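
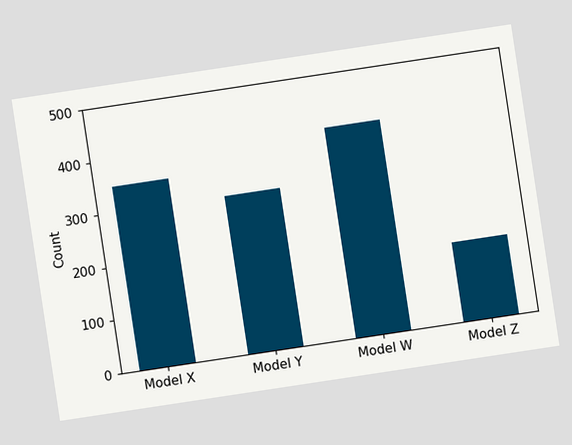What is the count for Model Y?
300

The chart is tilted about 9° counter-clockwise. Reading along the chart's y-axis, the Model Y bar reaches 300.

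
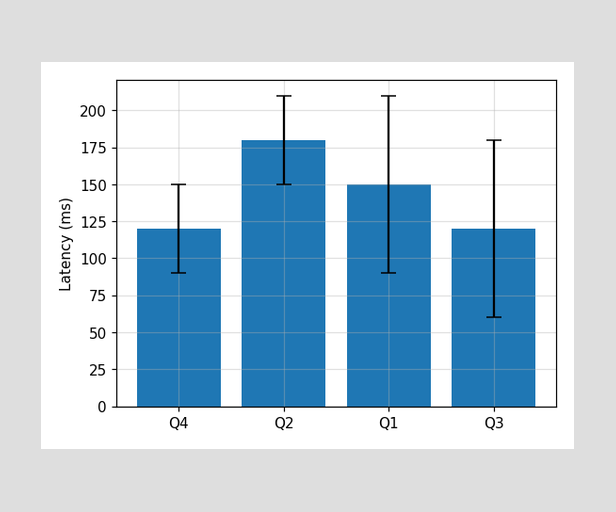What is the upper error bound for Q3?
The Q3 bar's upper whisker reaches 180ms.

180ms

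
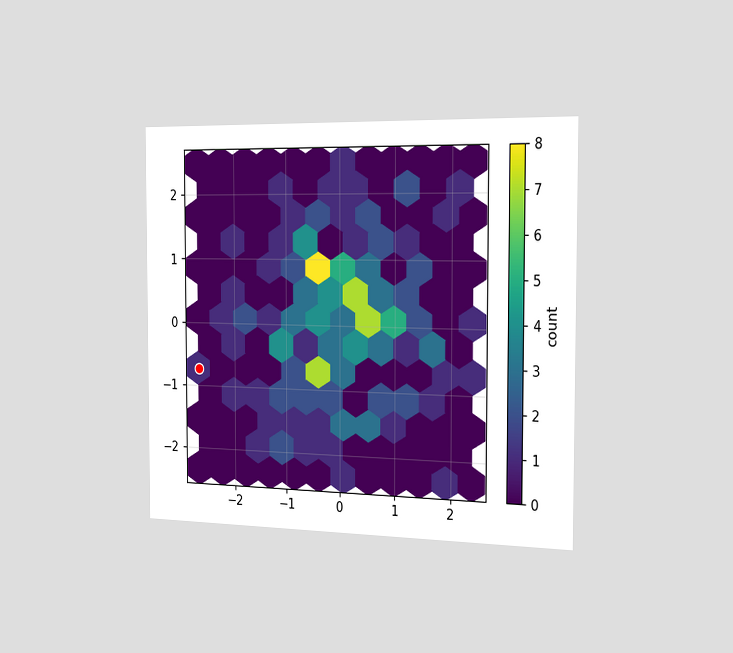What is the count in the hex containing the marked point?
1

The chart is viewed slightly from the right. The marked hex reads 1 on the colorbar.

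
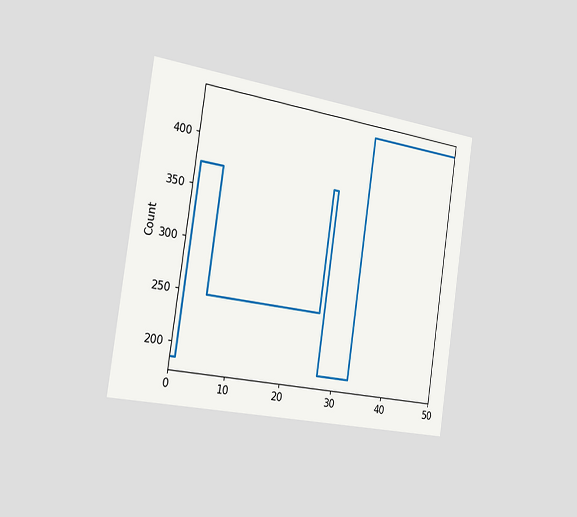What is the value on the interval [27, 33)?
The chart is tilted about 8° clockwise and viewed slightly from the left. On [27, 33) the step sits at 186.

186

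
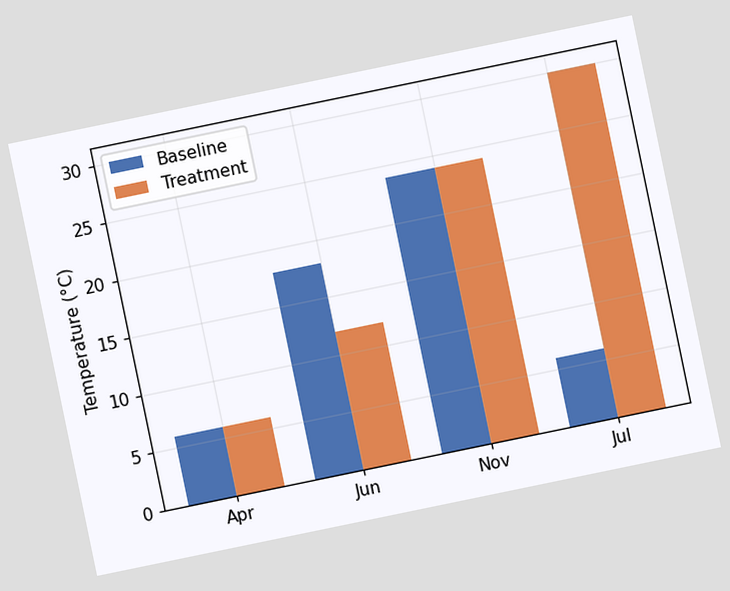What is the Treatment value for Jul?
The chart is tilted about 12° counter-clockwise. The Treatment bar at Jul reaches 30°C on the y-axis.

30°C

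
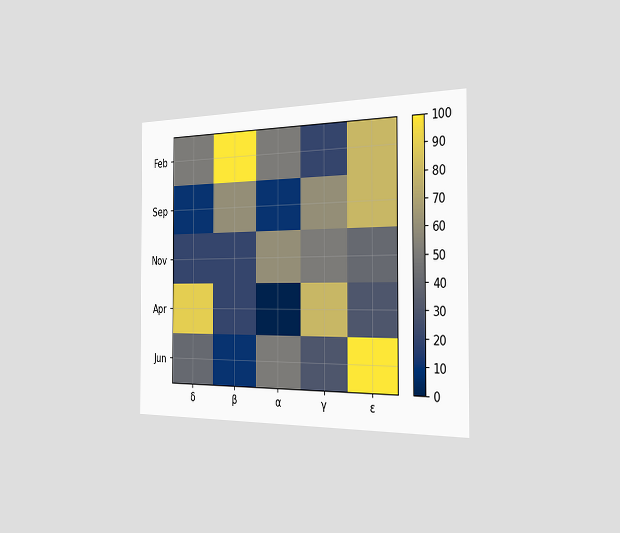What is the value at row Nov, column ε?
The chart is viewed slightly from the right. Matching cell (Nov, ε) against the colorbar gives 40.

40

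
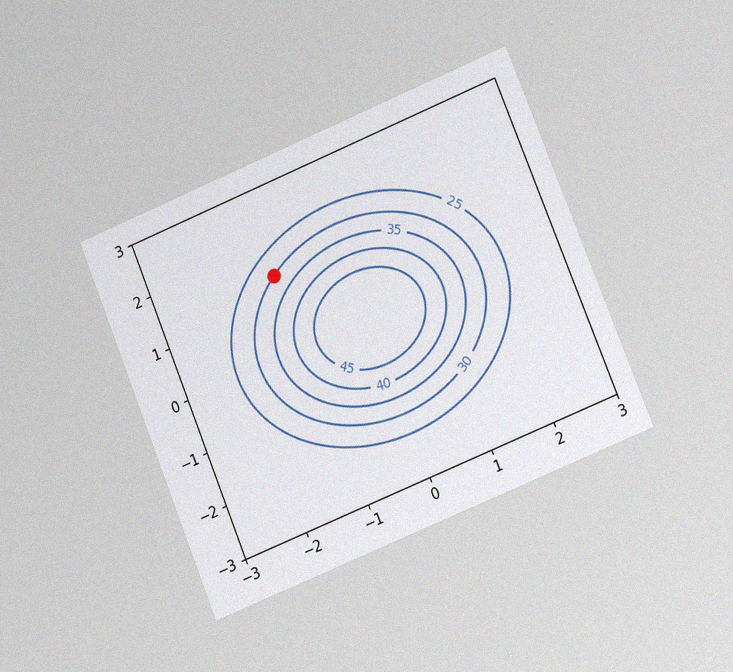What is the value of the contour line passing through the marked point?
The chart is tilted about 22° counter-clockwise and viewed slightly from the right, with some photo noise. The marked point sits on the contour labelled 30.

30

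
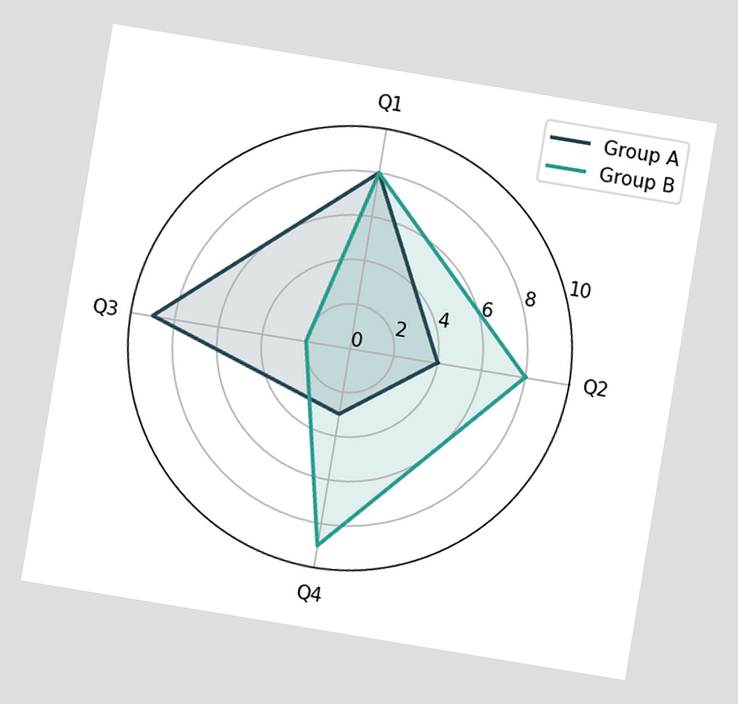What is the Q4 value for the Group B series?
The chart is tilted about 9° clockwise. On the Q4 axis, Group B reaches 9.

9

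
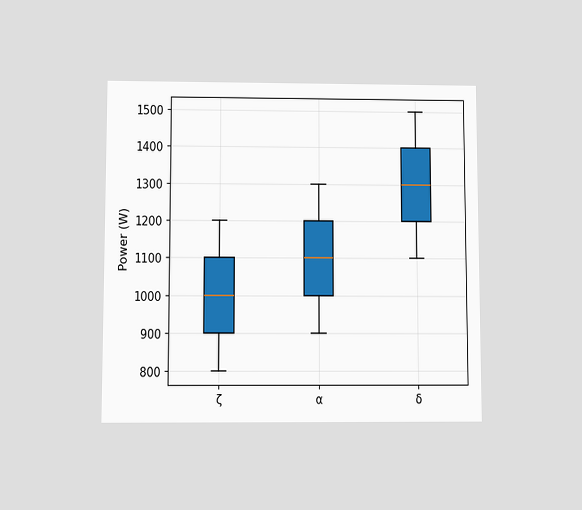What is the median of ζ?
The chart is viewed slightly from below. The median line in the ζ box sits at 1000W.

1000W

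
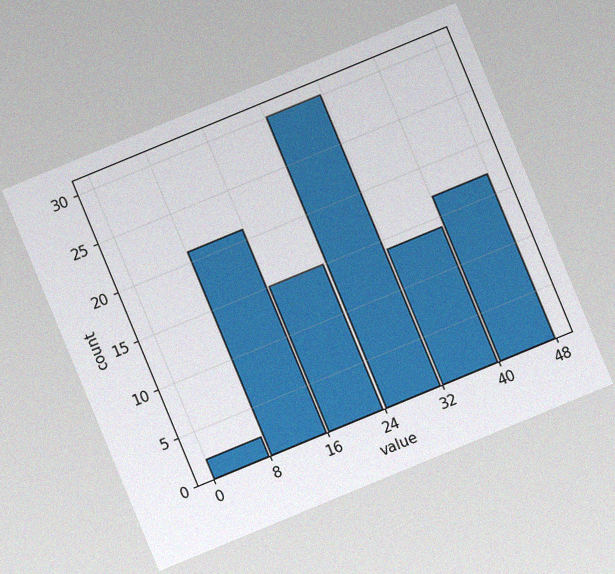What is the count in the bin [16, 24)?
15

The chart is tilted about 22° counter-clockwise, with some photo noise. The [16, 24) bin has height 15.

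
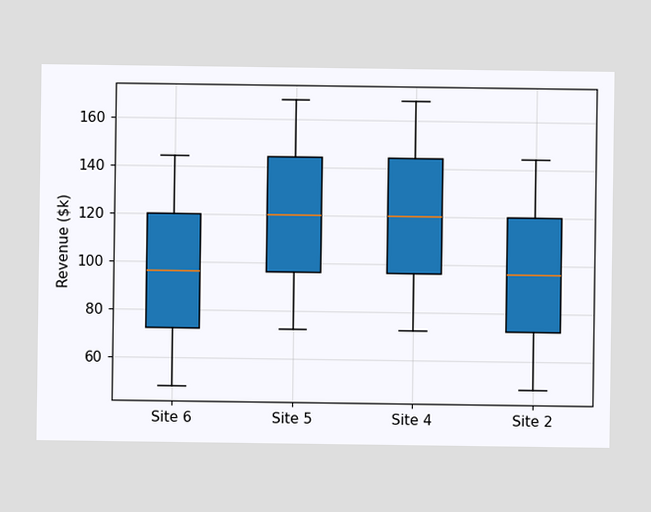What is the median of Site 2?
$96k

The median line in the Site 2 box sits at $96k.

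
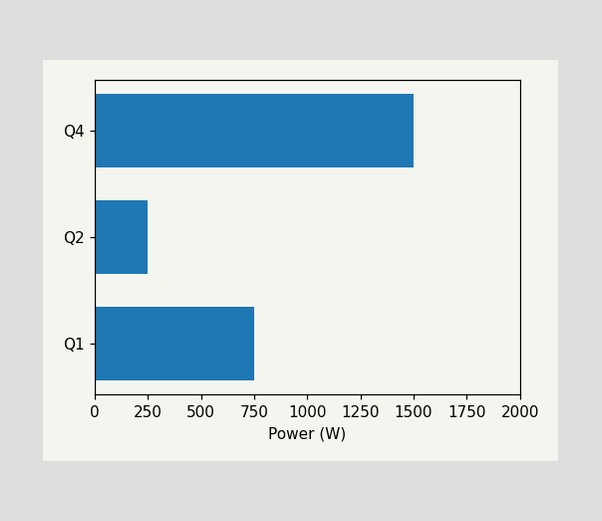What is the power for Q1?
750W

Reading along the chart's x-axis, the Q1 bar reaches 750W.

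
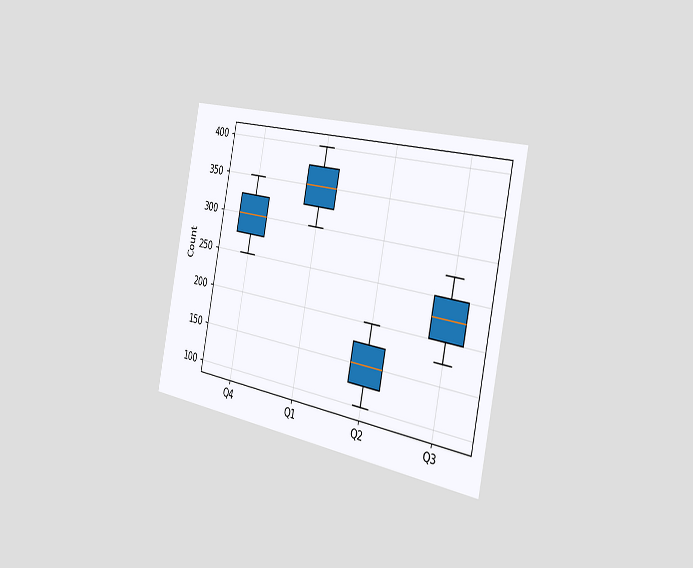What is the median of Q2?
The chart is tilted about 11° clockwise and viewed slightly from the right. The median line in the Q2 box sits at 150.

150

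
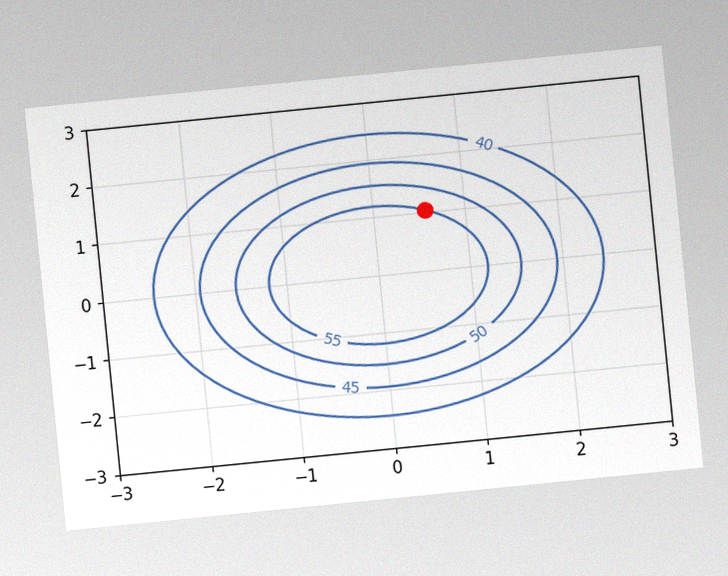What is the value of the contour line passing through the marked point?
55

The chart is tilted about 6° counter-clockwise, with some photo noise. The marked point sits on the contour labelled 55.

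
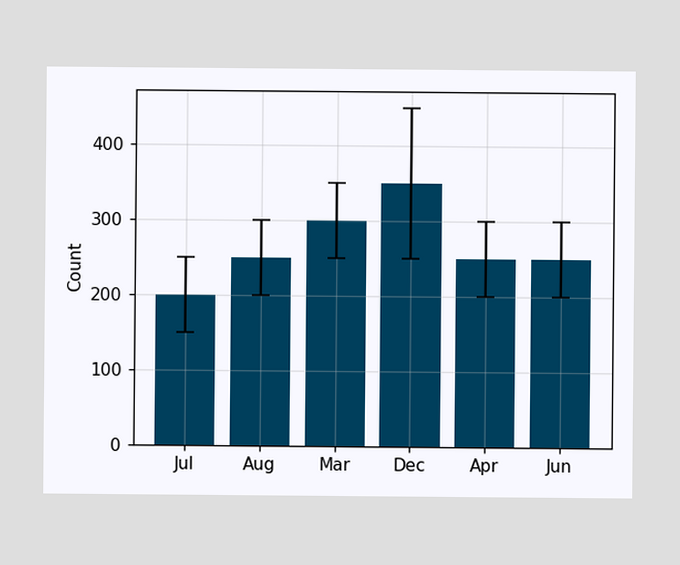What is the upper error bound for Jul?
The Jul bar's upper whisker reaches 250.

250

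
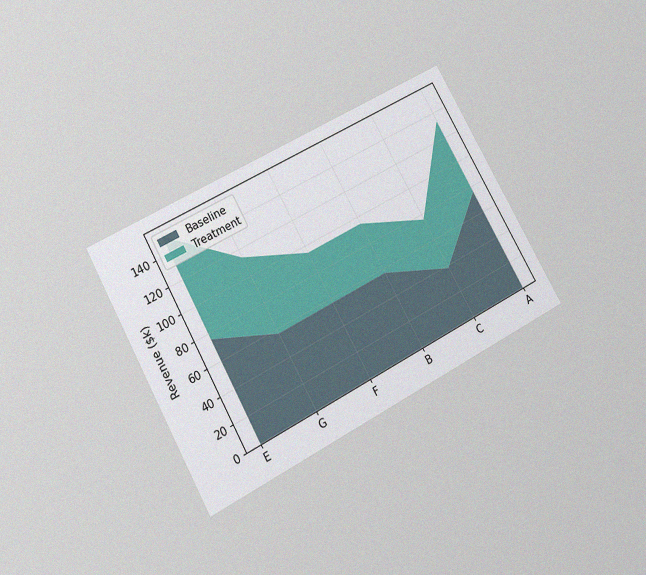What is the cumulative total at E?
The chart is tilted about 29° counter-clockwise and viewed slightly from below, with some photo noise. The stacked total at E reaches $152k.

$152k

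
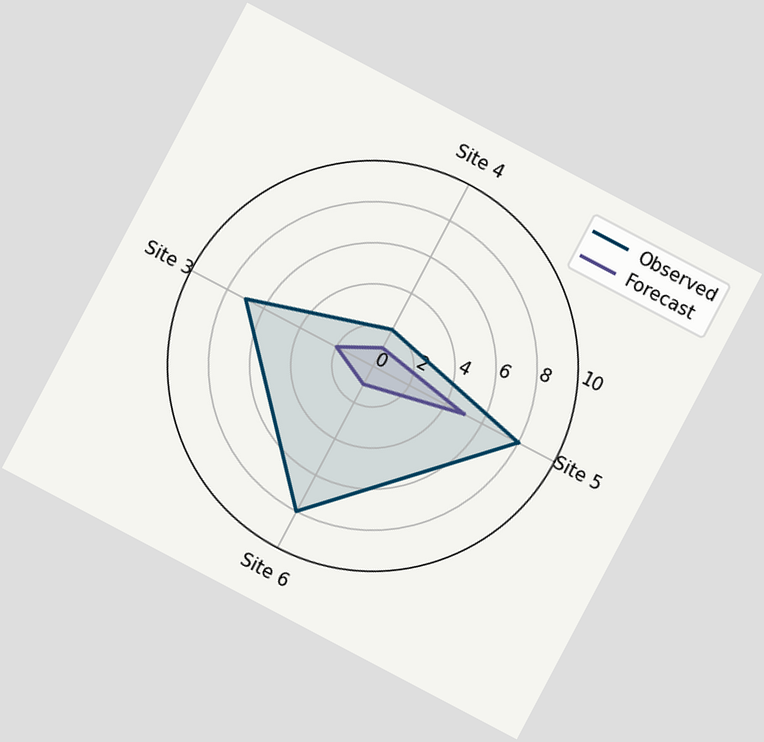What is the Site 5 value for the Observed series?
The chart is tilted about 28° clockwise. On the Site 5 axis, Observed reaches 8.

8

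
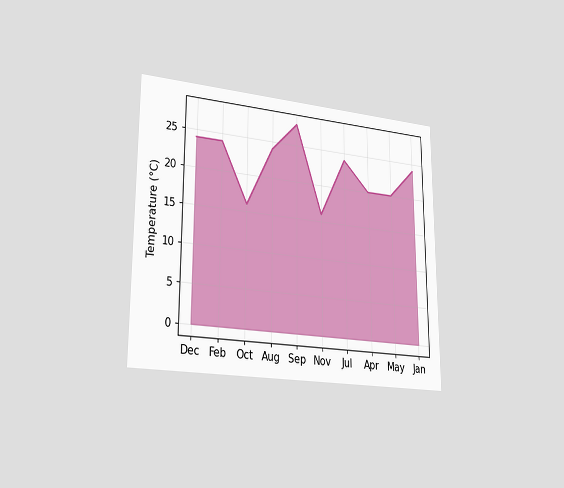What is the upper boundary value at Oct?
The chart is viewed slightly from the left. At Oct the upper boundary is at 16°C.

16°C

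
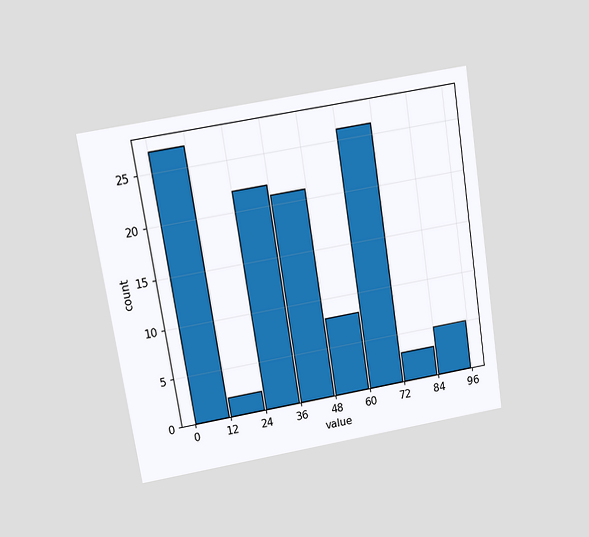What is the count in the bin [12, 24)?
2

The chart is tilted about 9° counter-clockwise and viewed slightly from above. The [12, 24) bin has height 2.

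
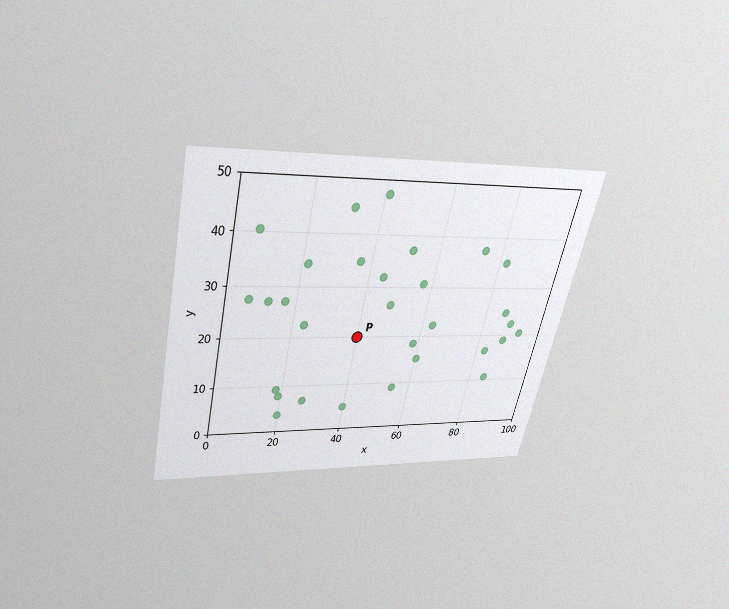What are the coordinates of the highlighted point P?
The chart is tilted about 13° clockwise and viewed slightly from above, with some photo noise. Following the gridlines from P to each axis, P sits at (40, 20).

(40, 20)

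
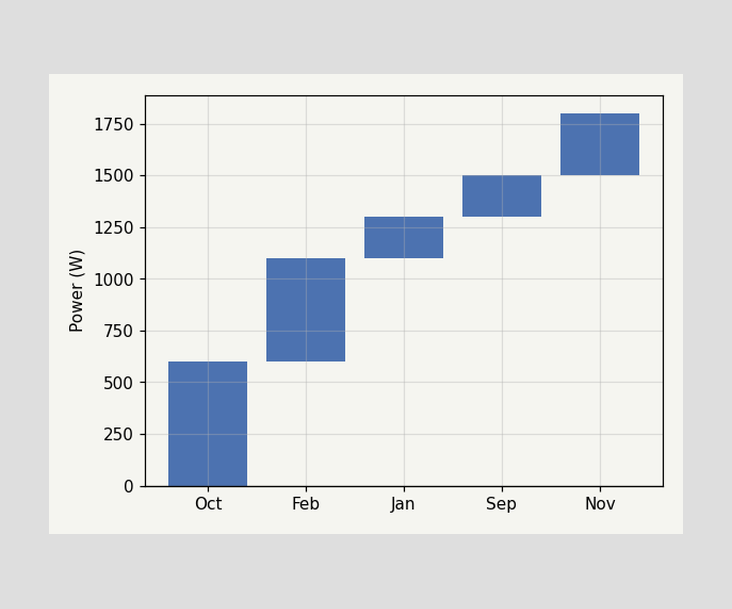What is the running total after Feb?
1100W

After Feb the running total reaches 1100W.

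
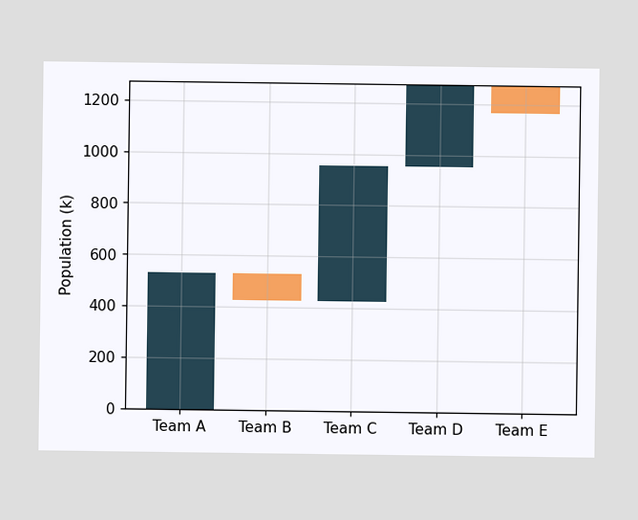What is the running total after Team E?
After Team E the running total reaches 1166k.

1166k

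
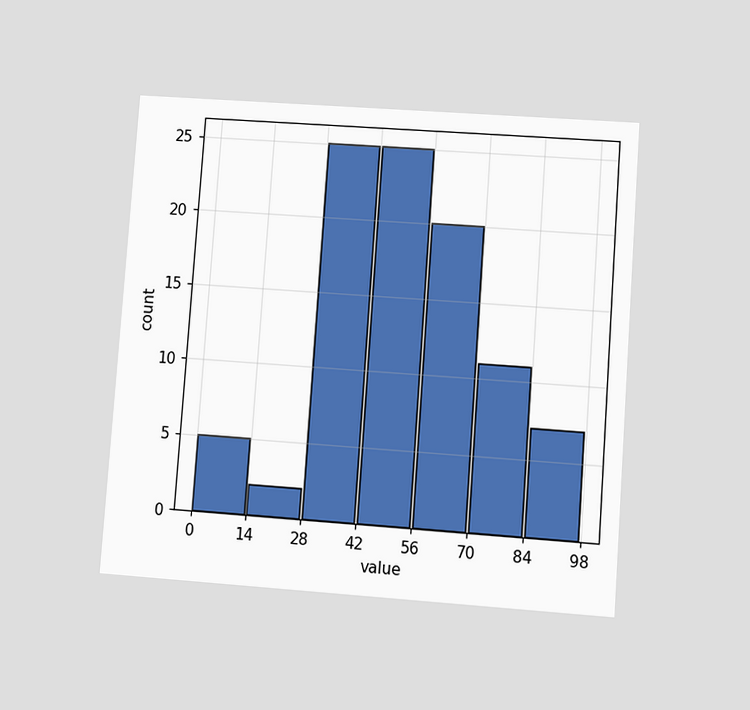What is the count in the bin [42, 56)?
25

The chart is tilted about 4° clockwise and viewed at a slight angle. The [42, 56) bin has height 25.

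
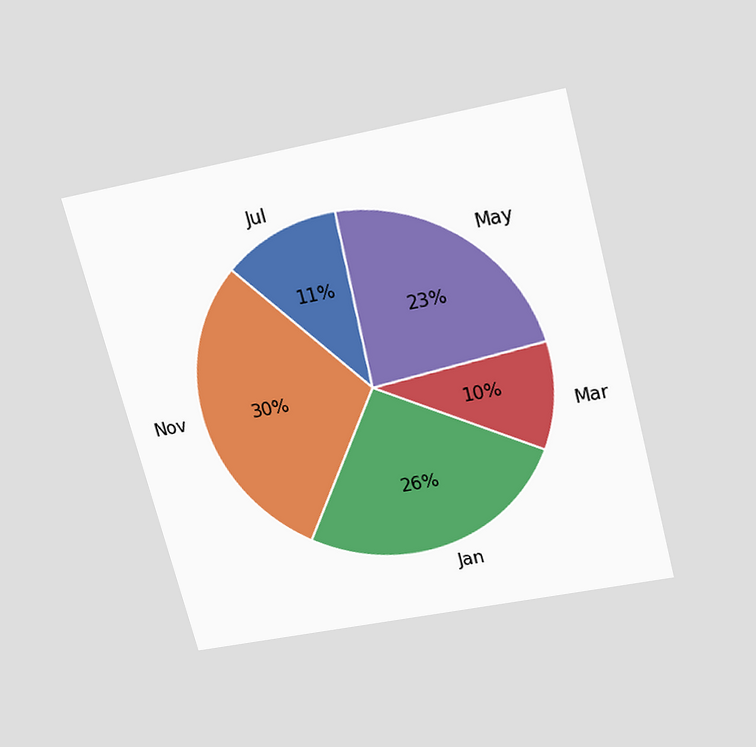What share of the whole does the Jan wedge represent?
26%

The chart is tilted about 14° counter-clockwise and viewed slightly from above. The Jan slice takes up 26% of the pie.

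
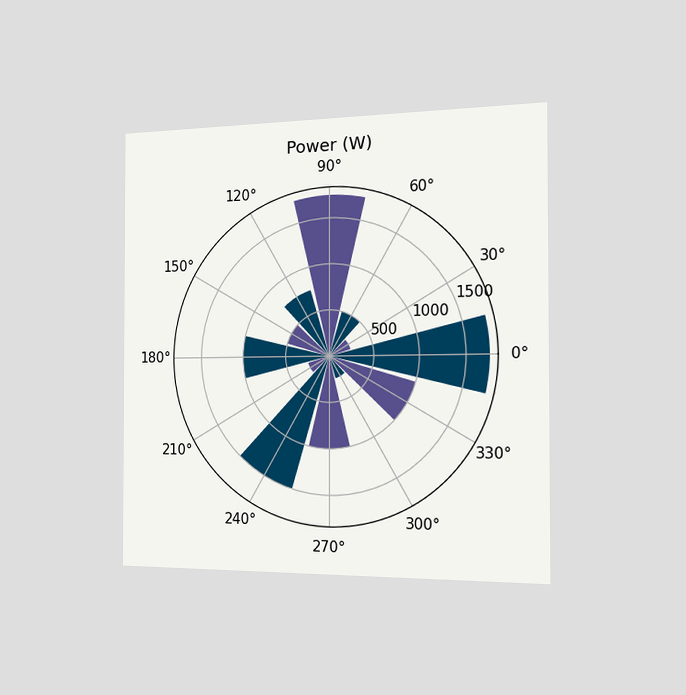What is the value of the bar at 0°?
1750W

The chart is viewed slightly from the right. The bar at 0° reaches 1750W on the radial axis.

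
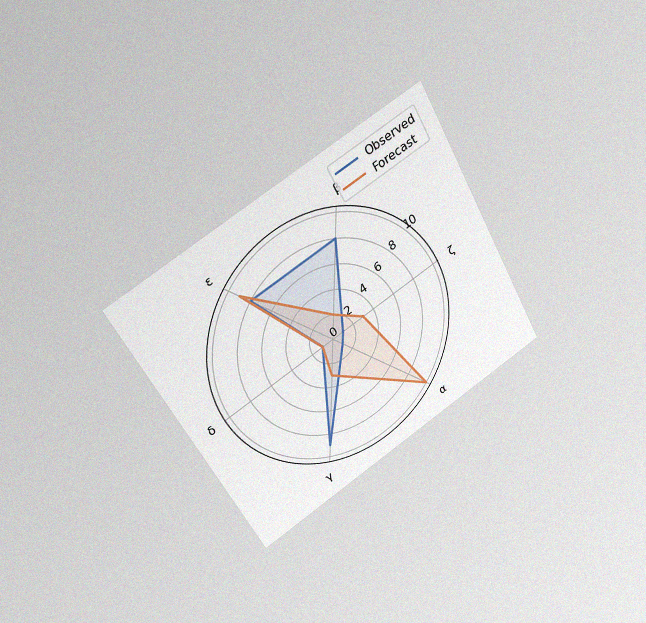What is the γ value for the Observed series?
The chart is tilted about 28° counter-clockwise and viewed at a slight angle, with some photo noise. On the γ axis, Observed reaches 9.

9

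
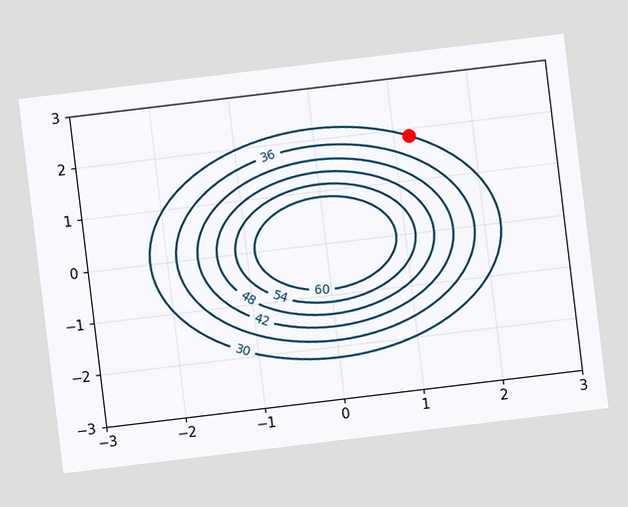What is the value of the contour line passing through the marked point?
The chart is tilted about 7° counter-clockwise. The marked point sits on the contour labelled 30.

30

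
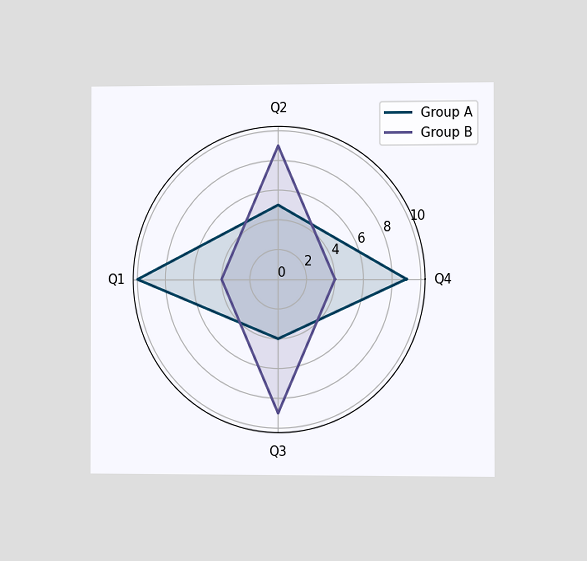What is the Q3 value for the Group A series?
The chart is viewed slightly from the right. On the Q3 axis, Group A reaches 4.

4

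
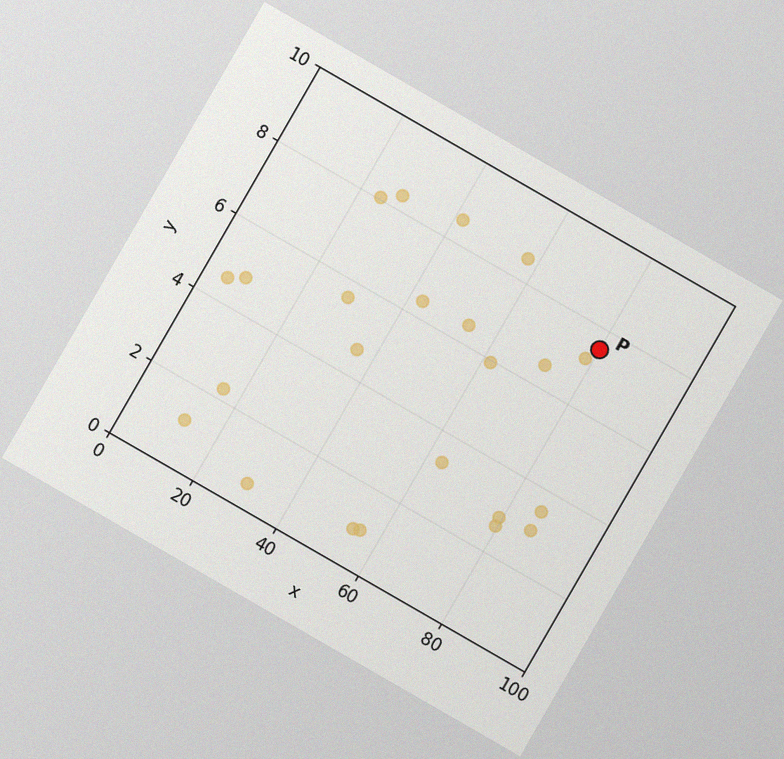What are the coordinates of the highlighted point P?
The chart is tilted about 30° clockwise, with some photo noise. Following the gridlines from P to each axis, P sits at (80, 7.5).

(80, 7.5)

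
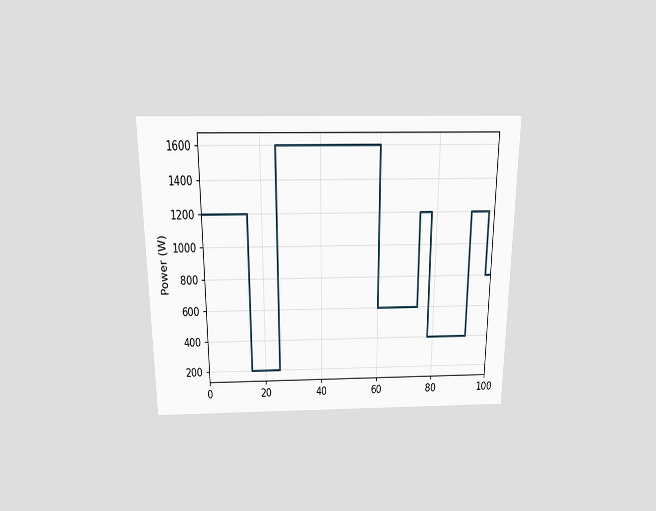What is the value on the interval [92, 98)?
The chart is viewed slightly from above. On [92, 98) the step sits at 1200W.

1200W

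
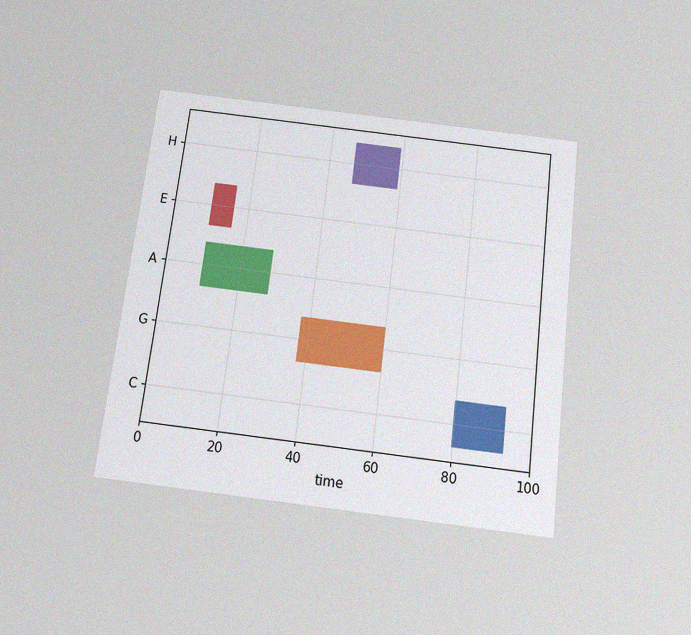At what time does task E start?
The chart is tilted about 7° clockwise and viewed slightly from below, with some photo noise. The E bar begins at t=10.

10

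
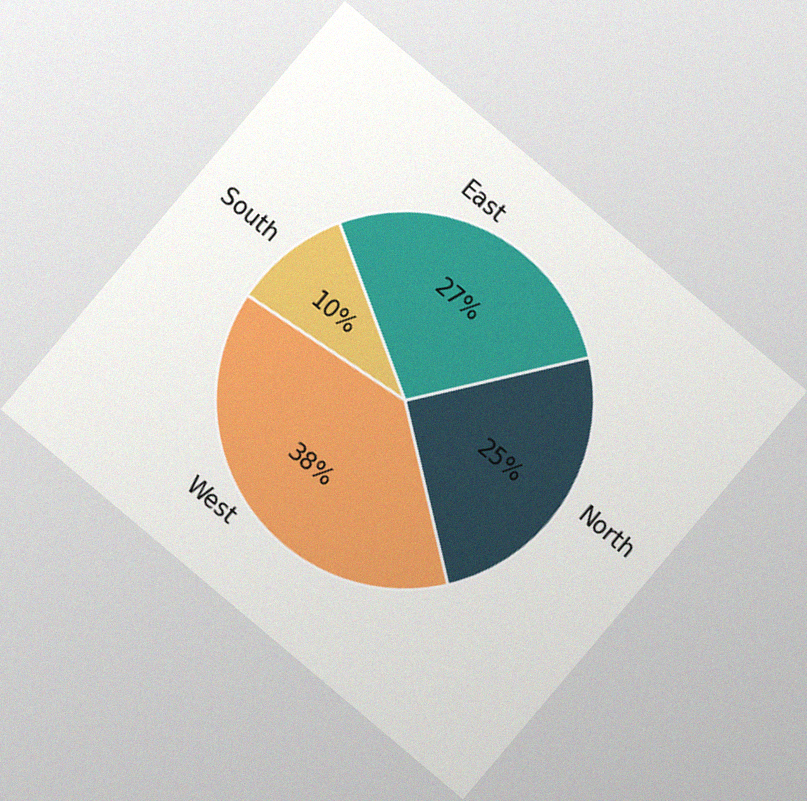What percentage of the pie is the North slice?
The chart is tilted about 40° clockwise, with some photo noise. The North slice takes up 25% of the pie.

25%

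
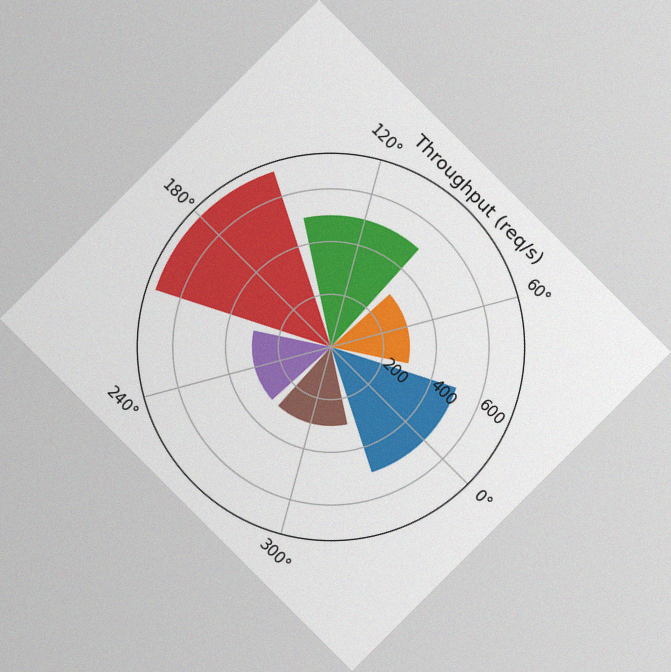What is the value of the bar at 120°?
500req/s

The chart is tilted about 45° clockwise, with some photo noise. The bar at 120° reaches 500req/s on the radial axis.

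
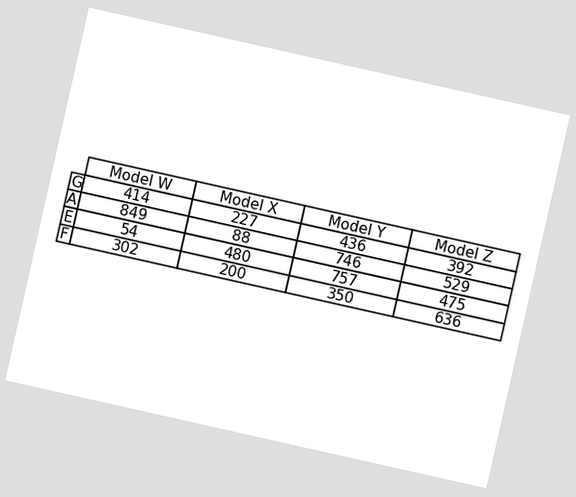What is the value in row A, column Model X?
88

The chart is tilted about 13° clockwise. The (A, Model X) cell reads 88.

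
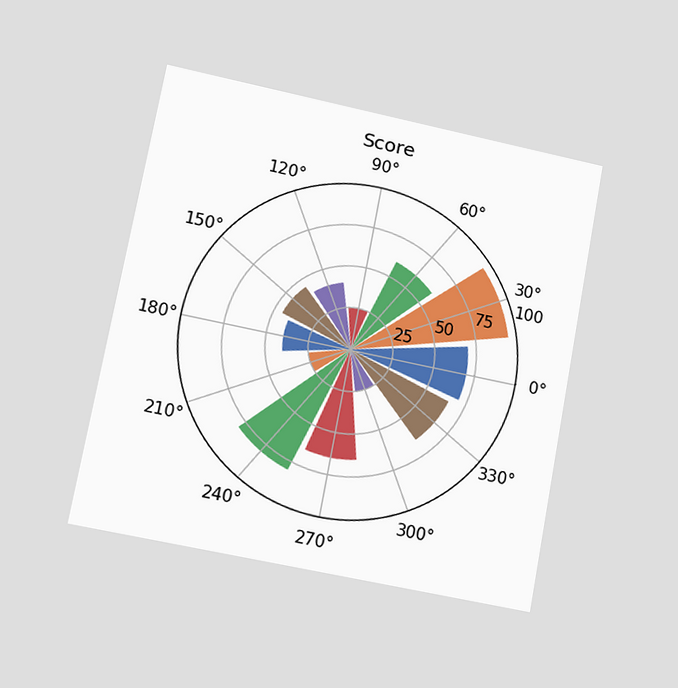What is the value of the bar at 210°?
The chart is tilted about 11° clockwise and viewed at a slight angle. The bar at 210° reaches 25 on the radial axis.

25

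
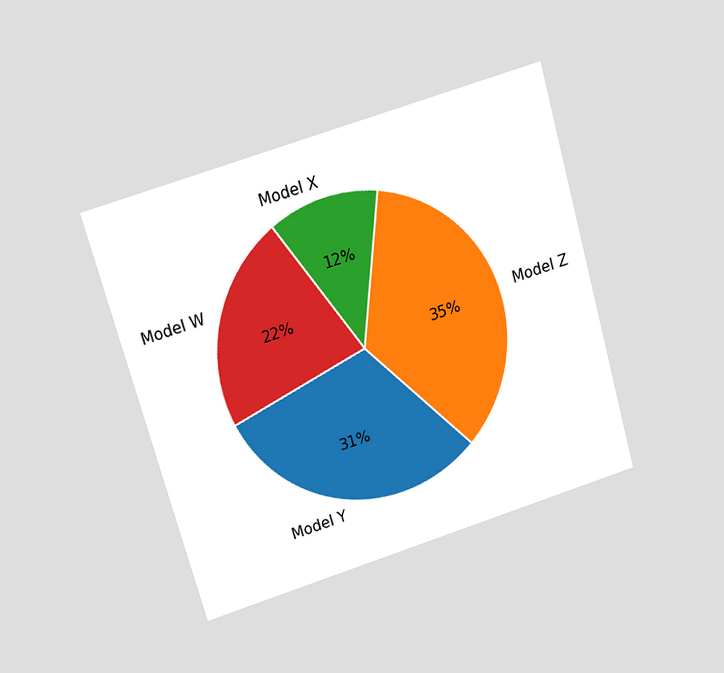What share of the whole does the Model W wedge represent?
22%

The chart is tilted about 16° counter-clockwise and viewed slightly from above. The Model W slice takes up 22% of the pie.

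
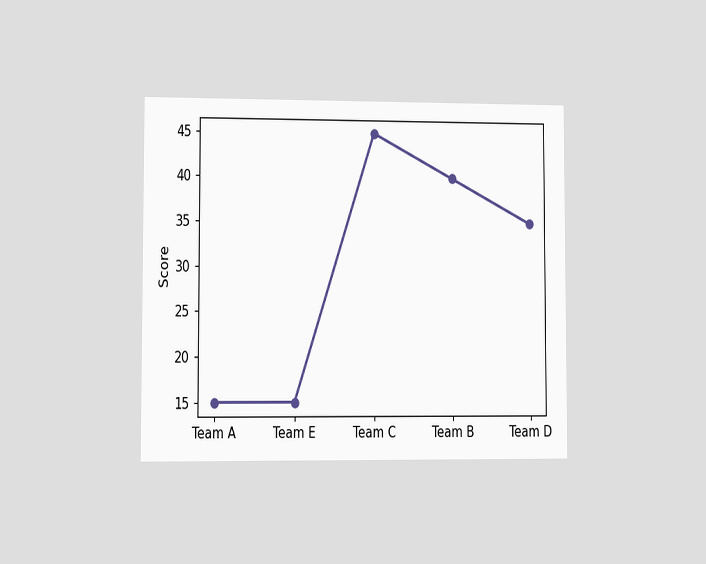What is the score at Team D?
The chart is viewed at a slight angle. At Team D, the line is at 35.

35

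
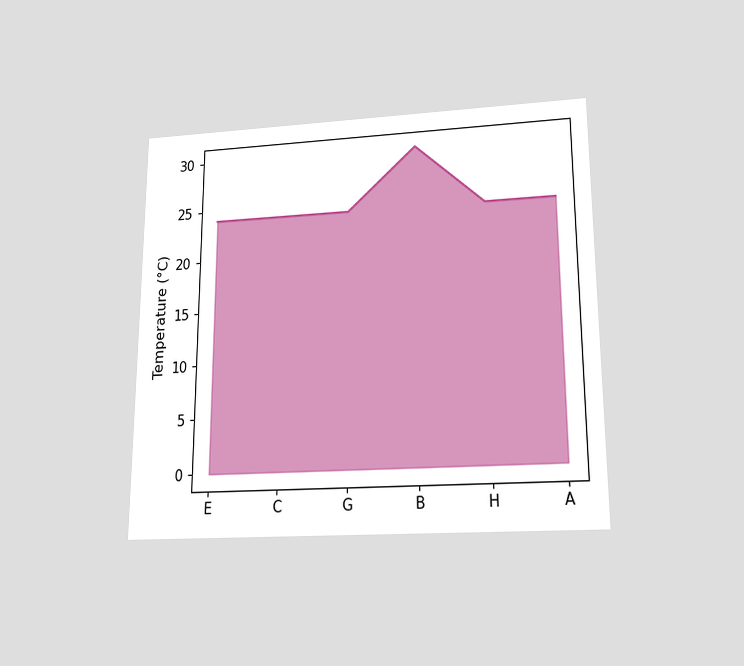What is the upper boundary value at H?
24°C

The chart is viewed slightly from below. At H the upper boundary is at 24°C.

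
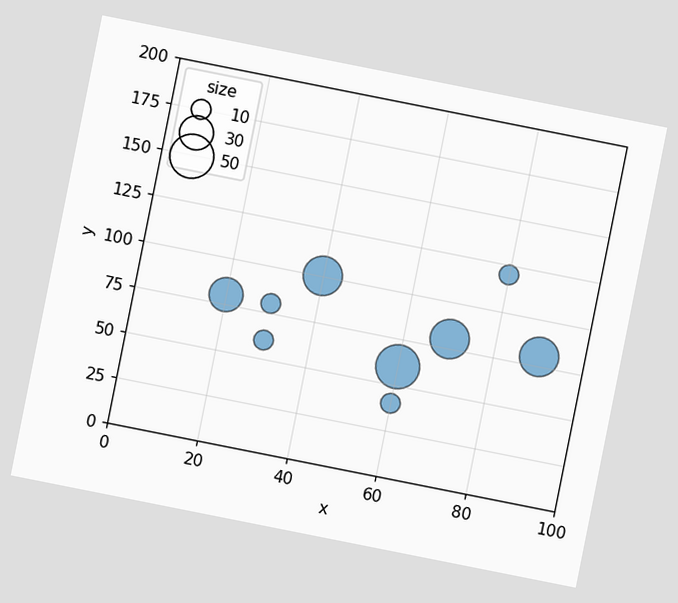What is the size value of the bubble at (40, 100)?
The chart is tilted about 11° clockwise. Matching the bubble at (40, 100) against the size legend gives 40.

40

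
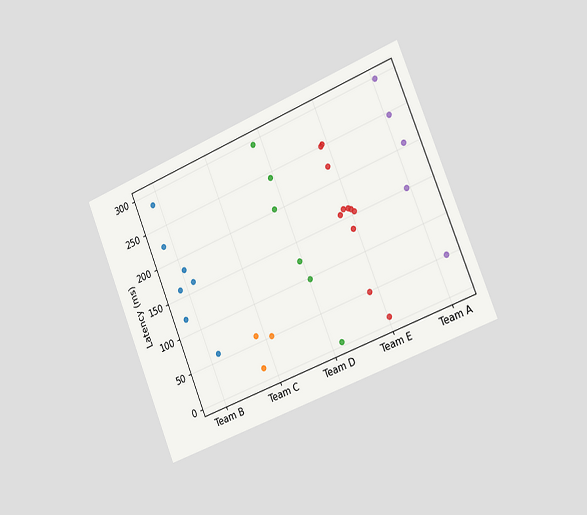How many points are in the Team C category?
The chart is tilted about 22° counter-clockwise and viewed slightly from the right. Counting the markers in the Team C column gives 3.

3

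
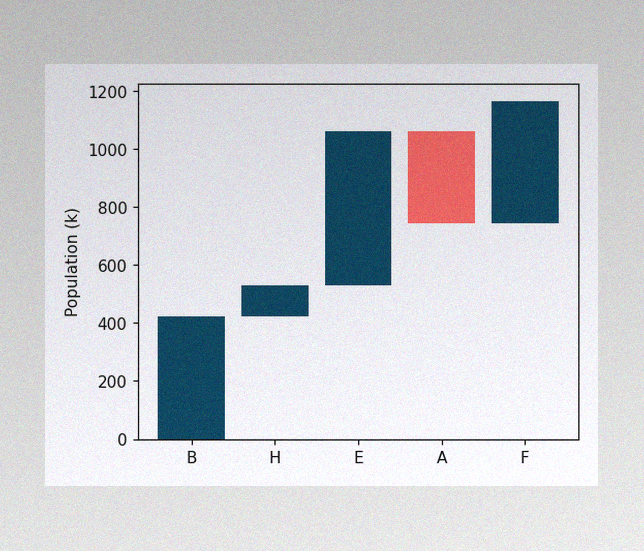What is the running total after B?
424k

The image has some photo noise and uneven lighting. After B the running total reaches 424k.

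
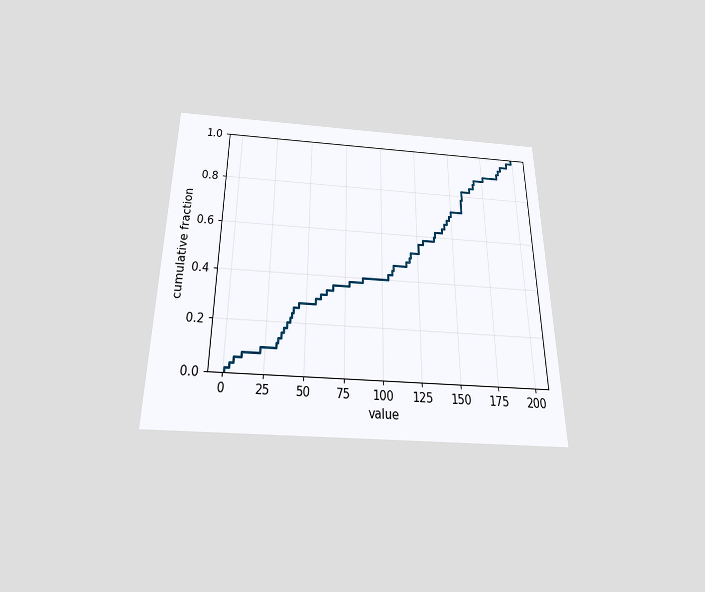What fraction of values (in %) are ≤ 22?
10%

The chart is viewed slightly from below. At x=22 the ECDF step is at 10%.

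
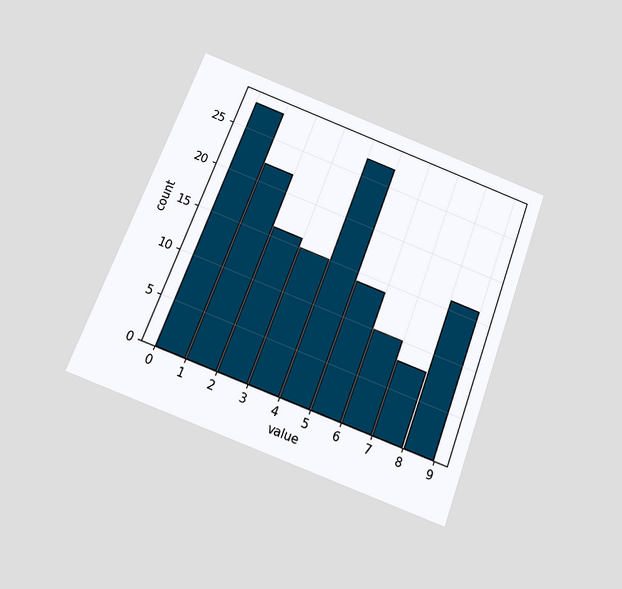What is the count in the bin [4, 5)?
27

The chart is tilted about 21° clockwise and viewed slightly from below. The [4, 5) bin has height 27.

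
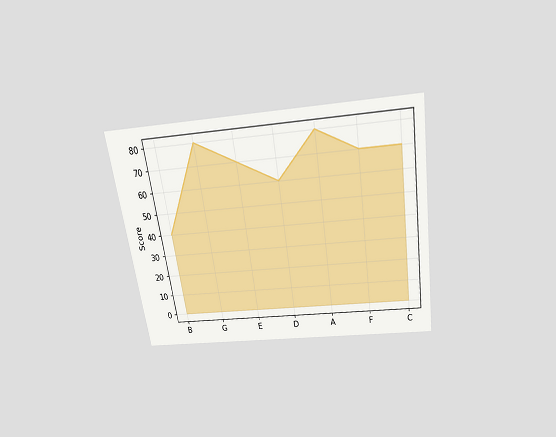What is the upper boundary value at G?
The chart is tilted about 8° counter-clockwise and viewed slightly from above. At G the upper boundary is at 80.

80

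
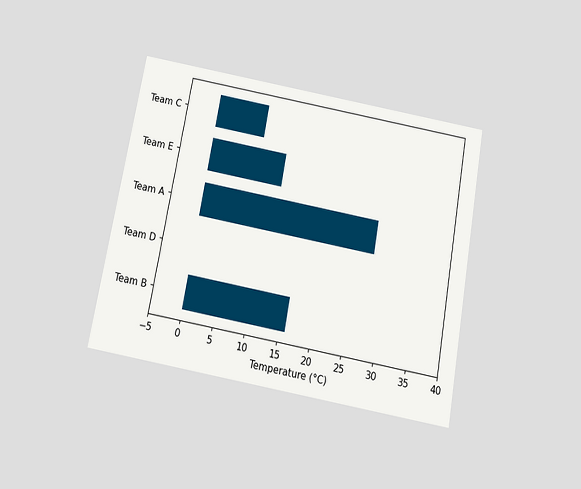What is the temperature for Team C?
The chart is tilted about 10° clockwise and viewed slightly from below. Reading along the chart's x-axis, the Team C bar reaches 8°C.

8°C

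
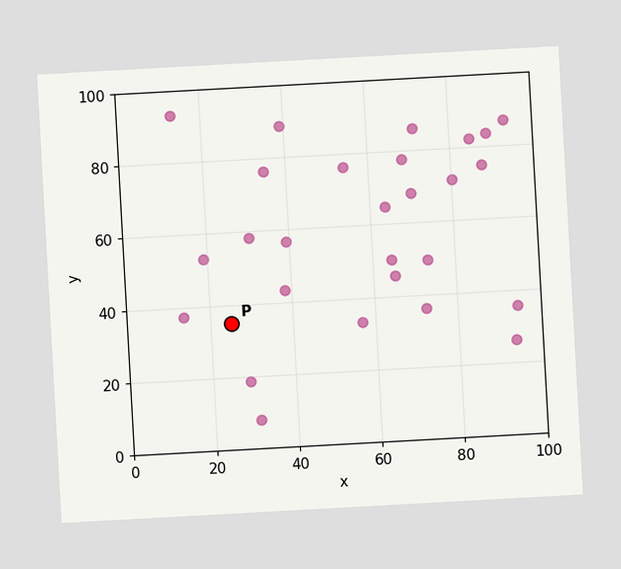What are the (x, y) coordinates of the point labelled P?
The chart is tilted about 3° counter-clockwise. Following the gridlines from P to each axis, P sits at (25, 35).

(25, 35)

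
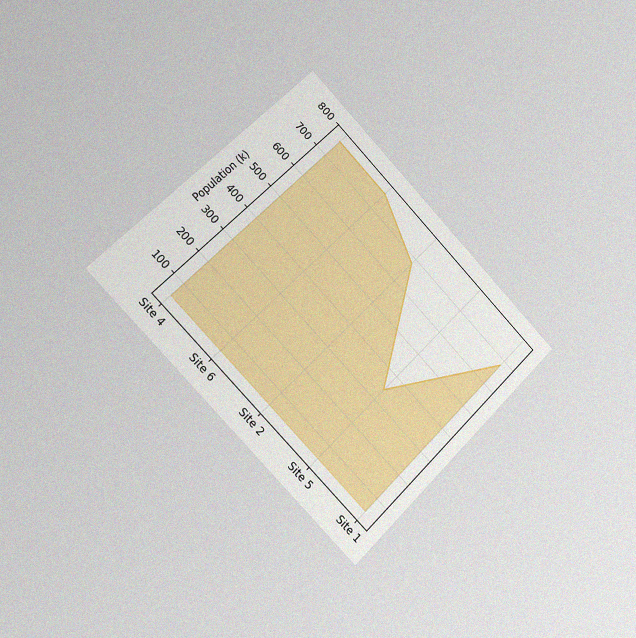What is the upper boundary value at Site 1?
680k

The chart is tilted about 45° clockwise and viewed slightly from the left, with some photo noise. At Site 1 the upper boundary is at 680k.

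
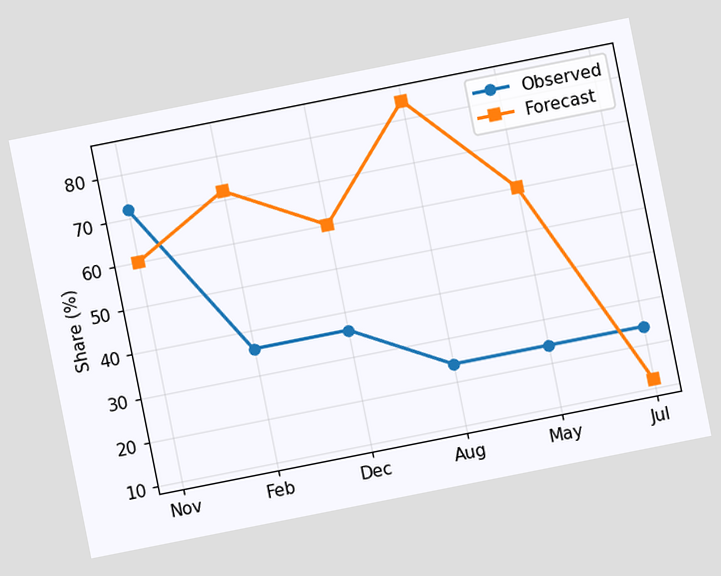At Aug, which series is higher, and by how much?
The chart is tilted about 11° counter-clockwise. At Aug, Forecast sits above the other line by 60%.

Forecast, by 60%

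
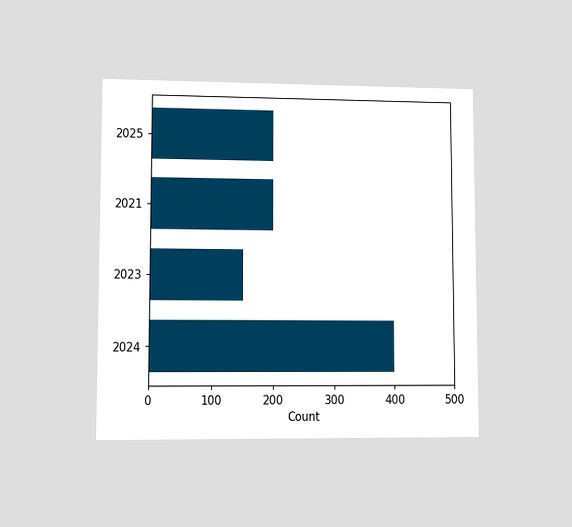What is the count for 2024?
The chart is viewed at a slight angle. Reading along the chart's x-axis, the 2024 bar reaches 400.

400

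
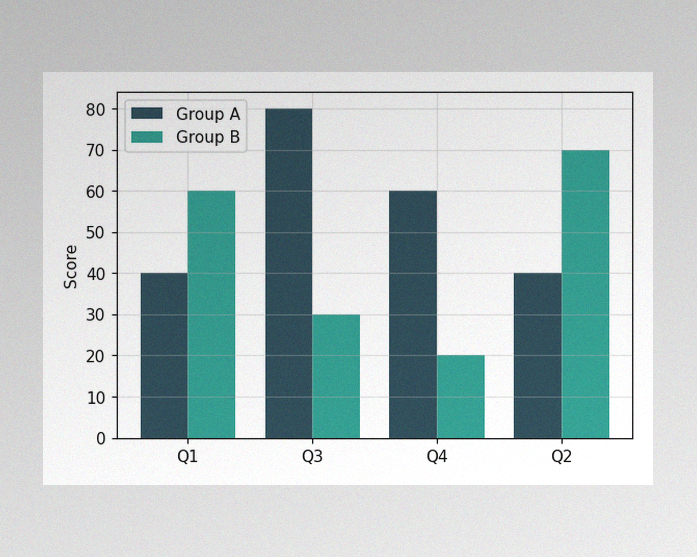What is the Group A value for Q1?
The image has some photo noise and uneven lighting. The Group A bar at Q1 reaches 40 on the y-axis.

40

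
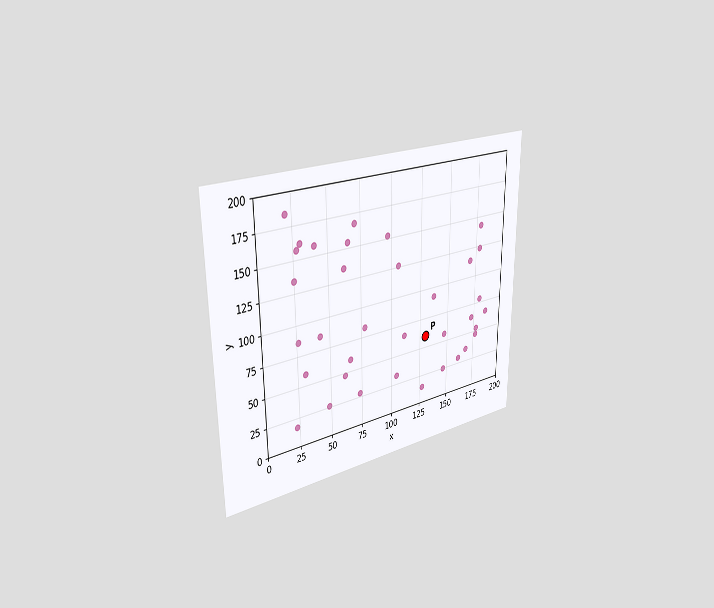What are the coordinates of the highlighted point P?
The chart is viewed slightly from the left. Following the gridlines from P to each axis, P sits at (130, 60).

(130, 60)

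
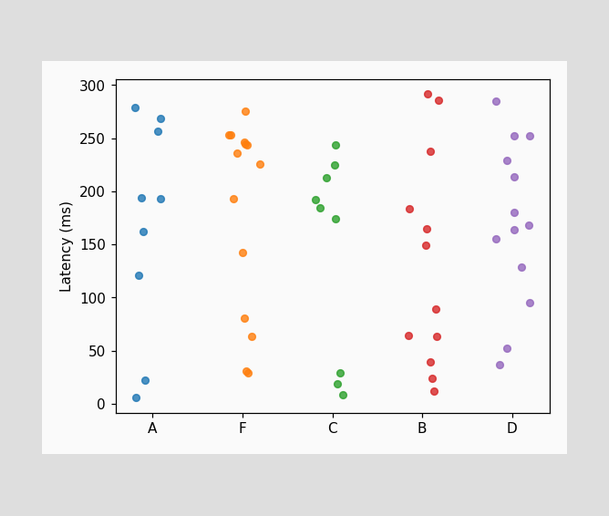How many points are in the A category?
9

Counting the markers in the A column gives 9.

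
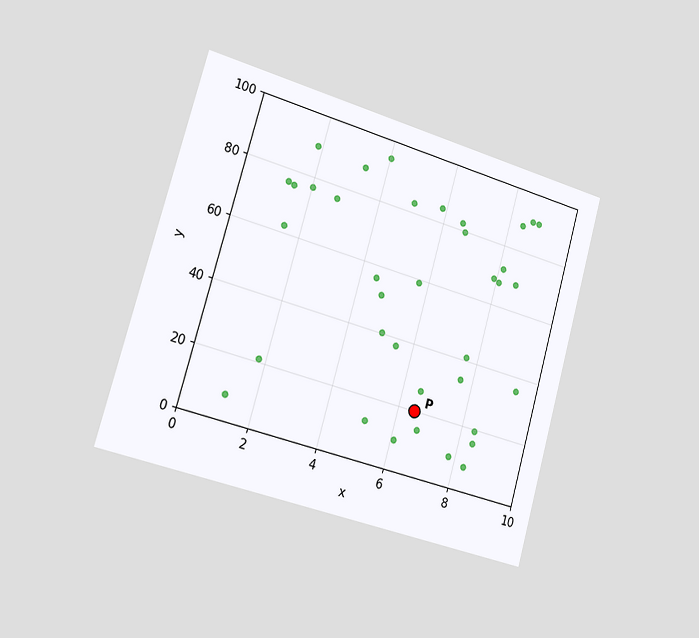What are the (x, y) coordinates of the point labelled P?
The chart is tilted about 16° clockwise and viewed slightly from the left. Following the gridlines from P to each axis, P sits at (6.5, 20).

(6.5, 20)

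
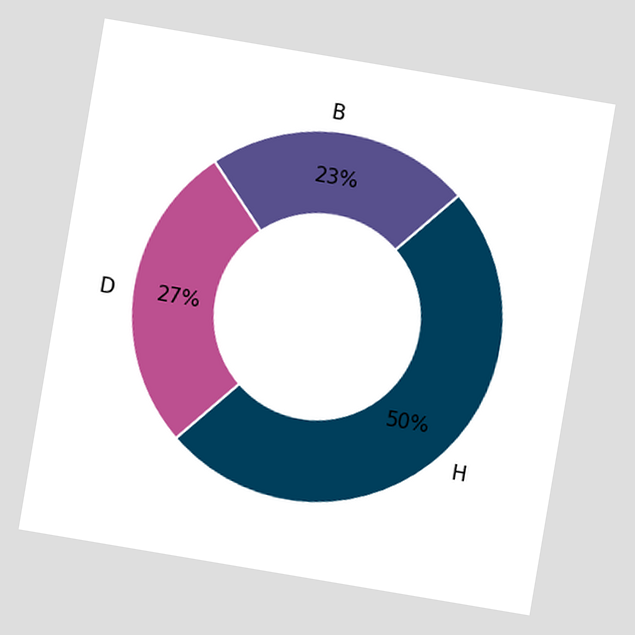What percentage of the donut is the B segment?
The chart is tilted about 10° clockwise. The B segment takes up 23% of the ring.

23%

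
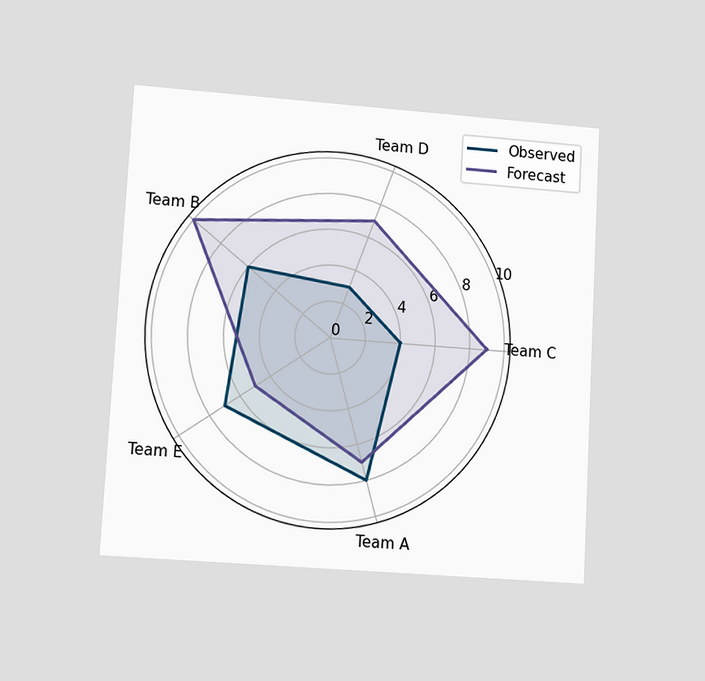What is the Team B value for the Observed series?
6

The chart is tilted about 3° clockwise and viewed at a slight angle. On the Team B axis, Observed reaches 6.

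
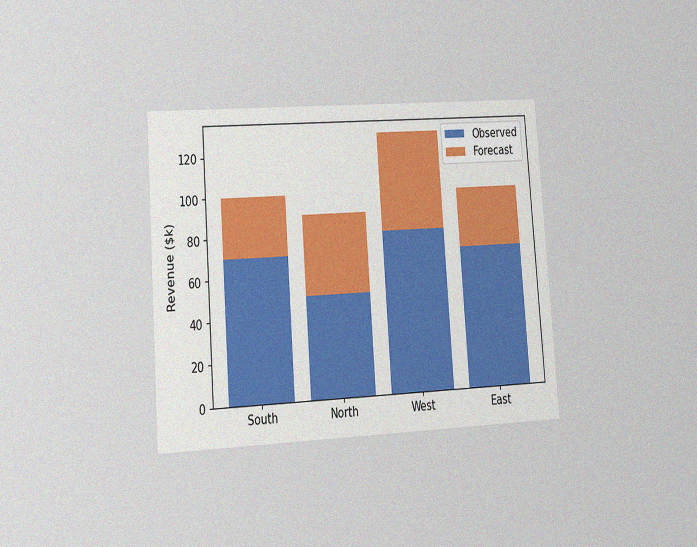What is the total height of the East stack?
$100k

The chart is tilted about 4° counter-clockwise and viewed at a slight angle, with some photo noise. The East stack's top reaches $100k on the y-axis.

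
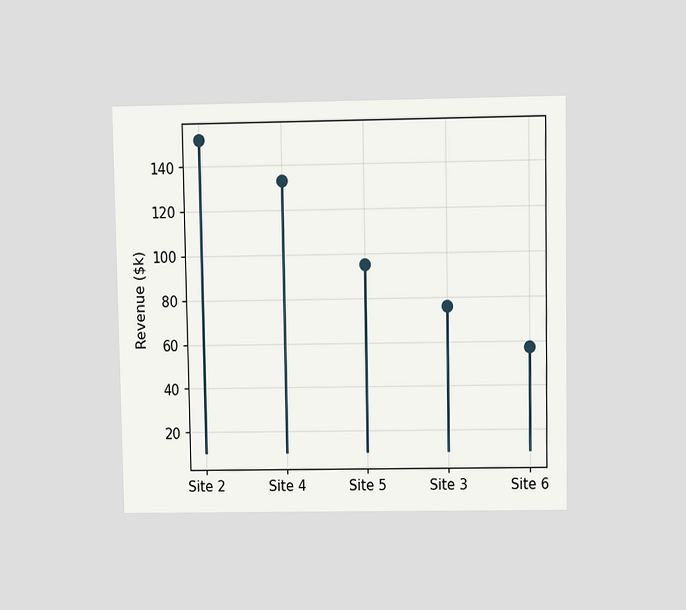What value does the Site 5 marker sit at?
The chart is viewed at a slight angle. The Site 5 marker sits at $95k.

$95k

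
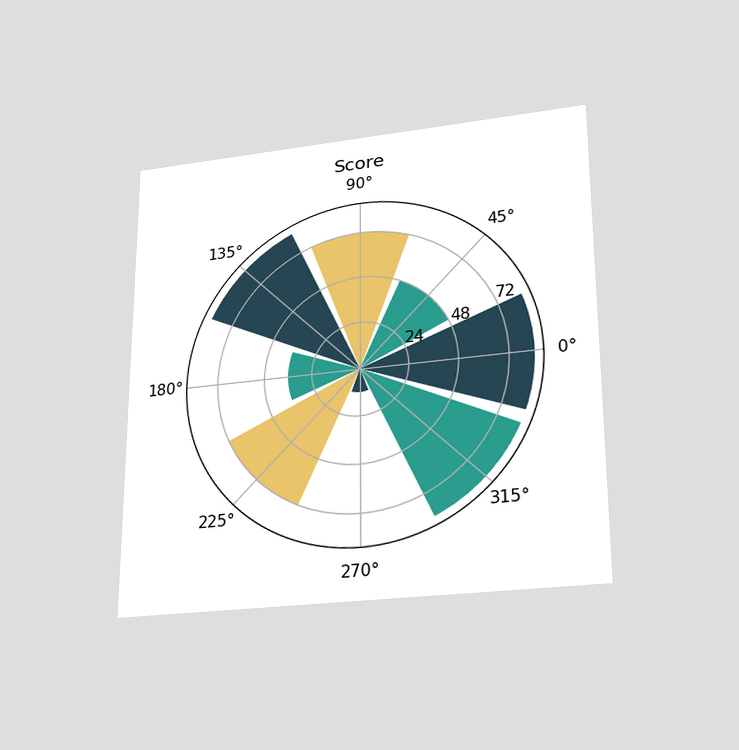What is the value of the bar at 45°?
48

The chart is viewed slightly from below. The bar at 45° reaches 48 on the radial axis.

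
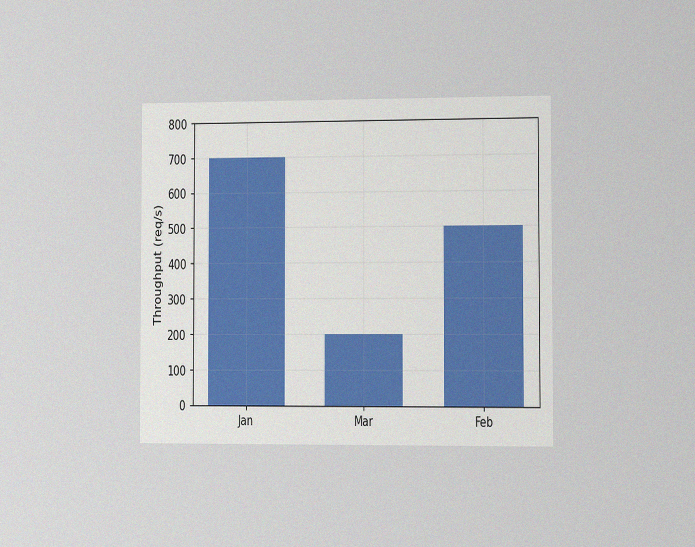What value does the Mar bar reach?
200req/s

The chart is viewed slightly from the right, with some photo noise. Reading along the chart's y-axis, the Mar bar reaches 200req/s.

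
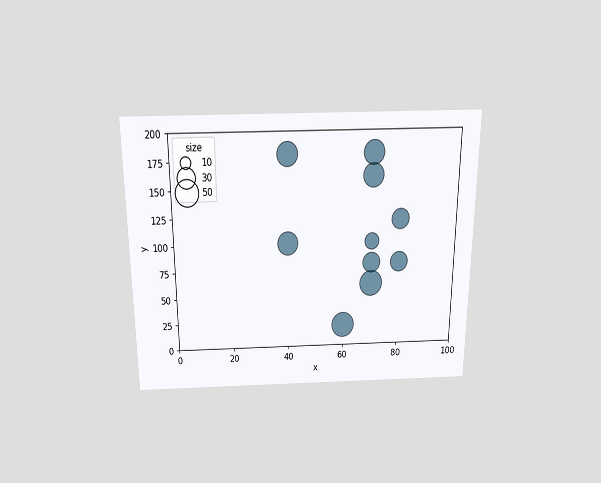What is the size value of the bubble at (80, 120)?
The chart is viewed slightly from above. Matching the bubble at (80, 120) against the size legend gives 30.

30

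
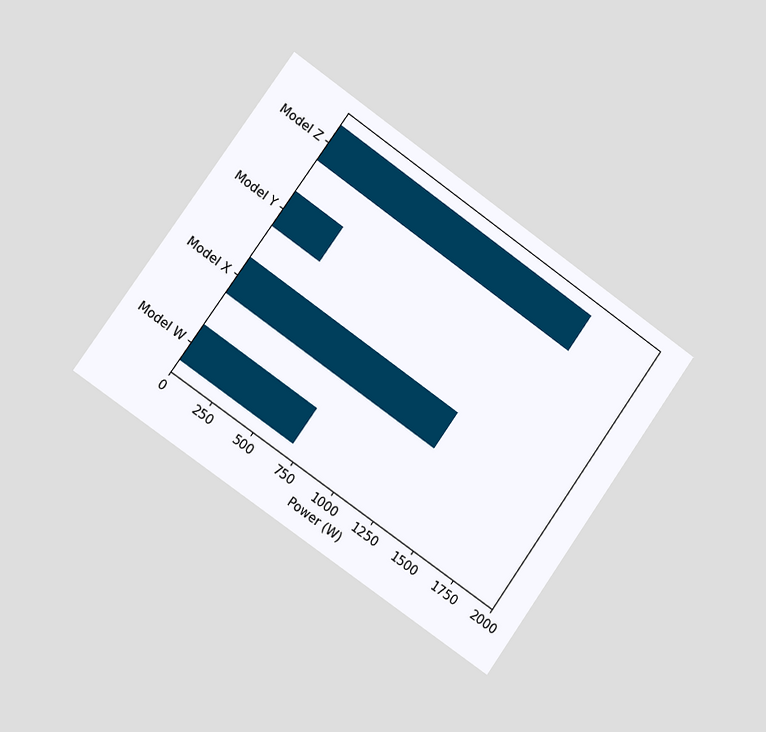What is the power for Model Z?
The chart is tilted about 35° clockwise and viewed slightly from the left. Reading along the chart's x-axis, the Model Z bar reaches 1600W.

1600W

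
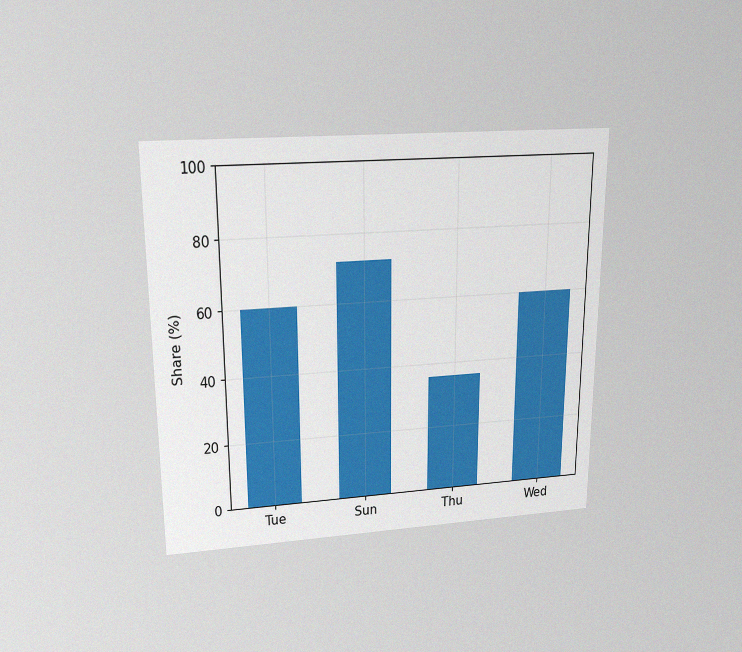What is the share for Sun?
72%

The chart is viewed slightly from above, with some photo noise. Reading along the chart's y-axis, the Sun bar reaches 72%.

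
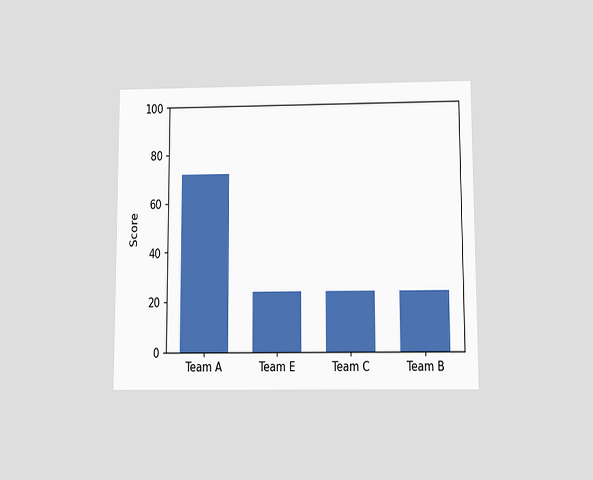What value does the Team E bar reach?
24

The chart is viewed slightly from below. Reading along the chart's y-axis, the Team E bar reaches 24.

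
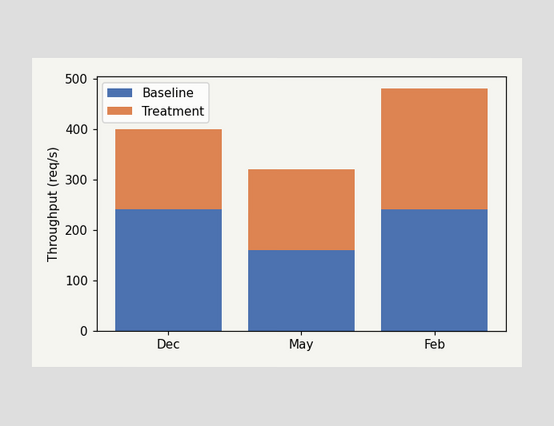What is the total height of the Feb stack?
480req/s

The Feb stack's top reaches 480req/s on the y-axis.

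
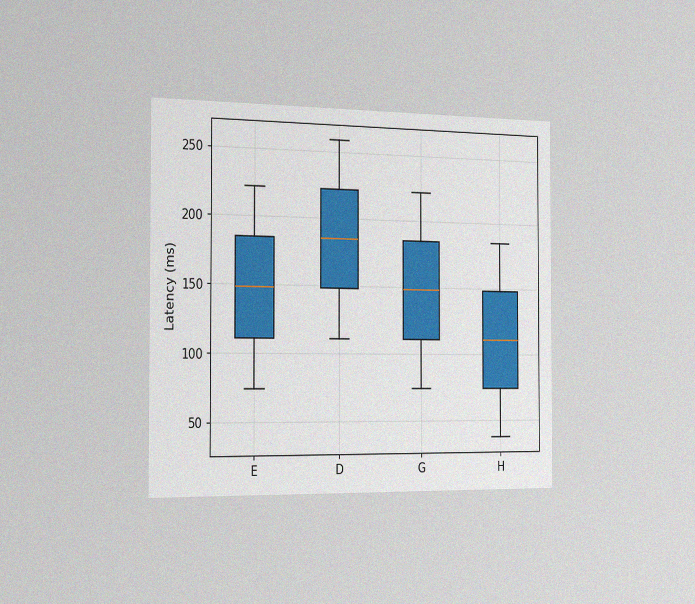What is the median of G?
The chart is viewed slightly from the left, with some photo noise. The median line in the G box sits at 148ms.

148ms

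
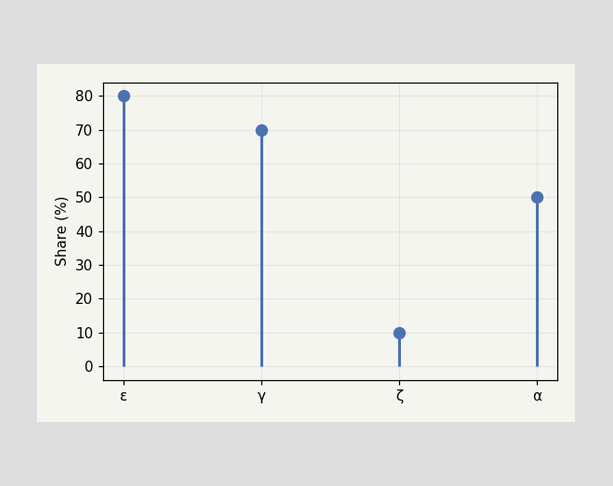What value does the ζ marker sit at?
10%

The ζ marker sits at 10%.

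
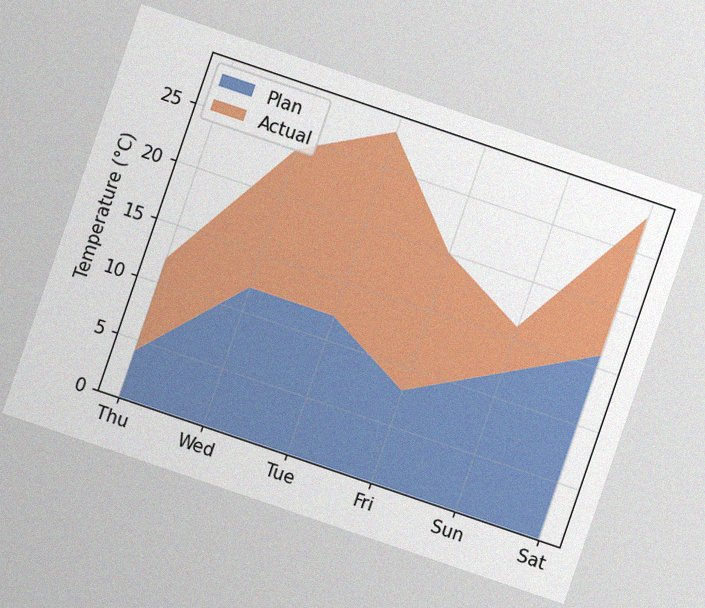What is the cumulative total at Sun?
The chart is tilted about 19° clockwise, with some photo noise. The stacked total at Sun reaches 16°C.

16°C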